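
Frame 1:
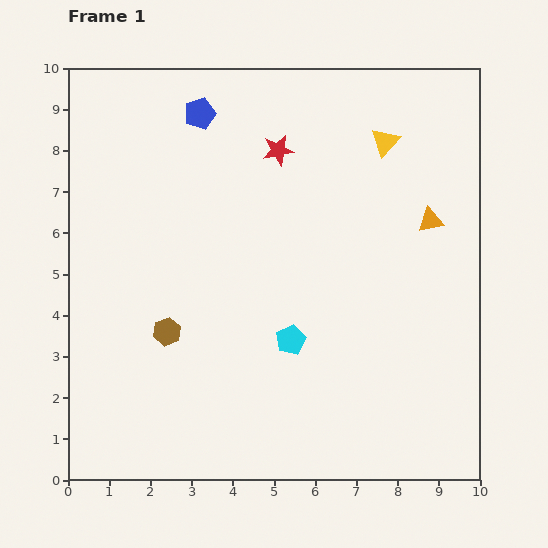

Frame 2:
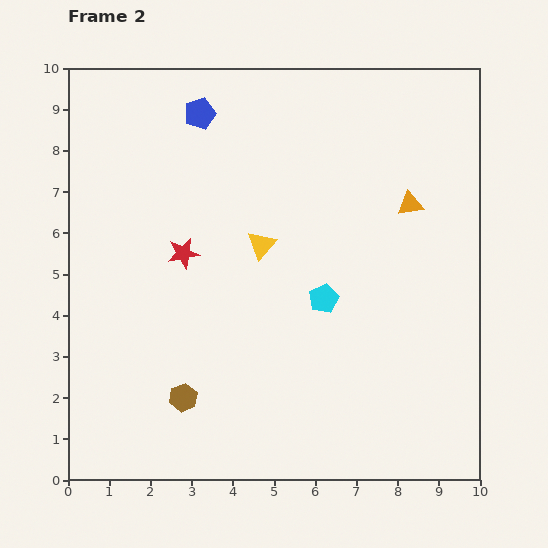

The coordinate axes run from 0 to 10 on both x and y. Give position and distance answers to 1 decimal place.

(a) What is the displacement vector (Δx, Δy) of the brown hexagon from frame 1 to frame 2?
(0.4, -1.6)

The brown hexagon was at (2.4, 3.6) in frame 1 and (2.8, 2.0) in frame 2.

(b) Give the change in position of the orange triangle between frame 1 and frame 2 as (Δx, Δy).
(-0.5, 0.4)

The orange triangle was at (8.8, 6.3) in frame 1 and (8.3, 6.7) in frame 2.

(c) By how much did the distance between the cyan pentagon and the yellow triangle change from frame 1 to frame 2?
-3.3

Distance in frame 1: 5.3. Distance in frame 2: 2.0.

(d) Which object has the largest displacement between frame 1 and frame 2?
the yellow triangle

(moved 3.9; next 3.4)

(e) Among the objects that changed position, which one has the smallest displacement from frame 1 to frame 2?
the orange triangle

(moved 0.6)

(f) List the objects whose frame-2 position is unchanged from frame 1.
the blue pentagon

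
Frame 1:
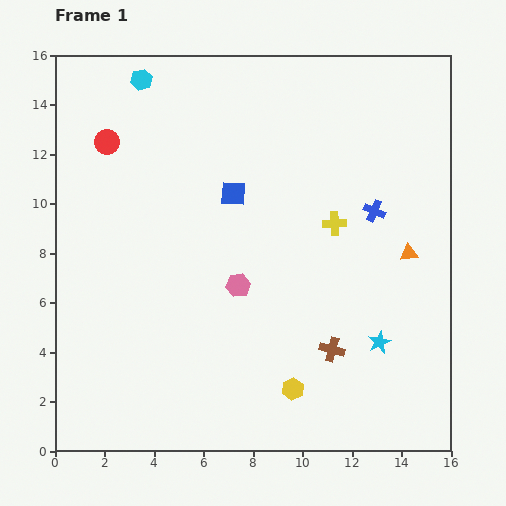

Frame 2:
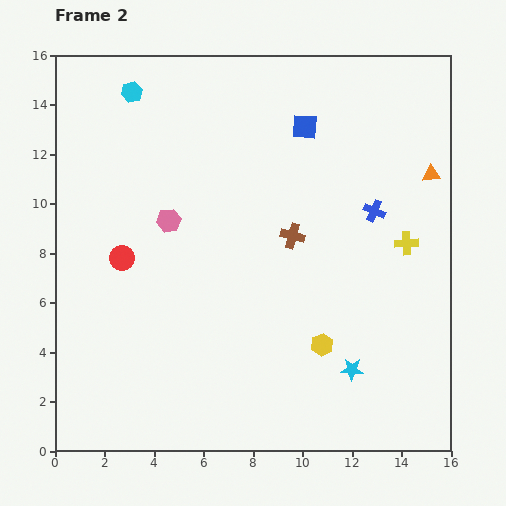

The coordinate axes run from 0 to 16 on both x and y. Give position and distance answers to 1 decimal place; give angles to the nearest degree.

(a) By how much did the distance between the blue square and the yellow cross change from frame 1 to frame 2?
+1.9

Distance in frame 1: 4.3. Distance in frame 2: 6.2.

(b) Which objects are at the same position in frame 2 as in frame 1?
the blue cross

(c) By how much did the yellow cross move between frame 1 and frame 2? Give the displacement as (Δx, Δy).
(2.9, -0.8)

The yellow cross was at (11.3, 9.2) in frame 1 and (14.2, 8.4) in frame 2.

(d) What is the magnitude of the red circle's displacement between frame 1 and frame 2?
4.7

The red circle moved from (2.1, 12.5) to (2.7, 7.8), a distance of √(0.6² + 4.7²) ≈ 4.7.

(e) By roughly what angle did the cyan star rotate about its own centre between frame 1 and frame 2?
28° clockwise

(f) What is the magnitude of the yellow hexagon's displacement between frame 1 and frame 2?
2.2

The yellow hexagon moved from (9.6, 2.5) to (10.8, 4.3), a distance of √(1.2² + 1.8²) ≈ 2.2.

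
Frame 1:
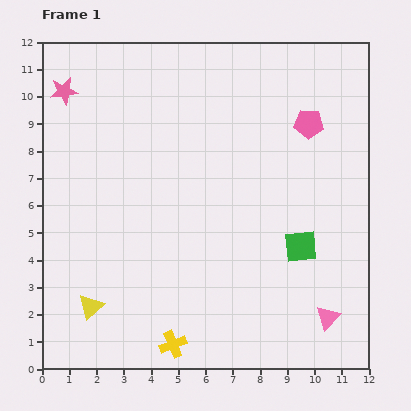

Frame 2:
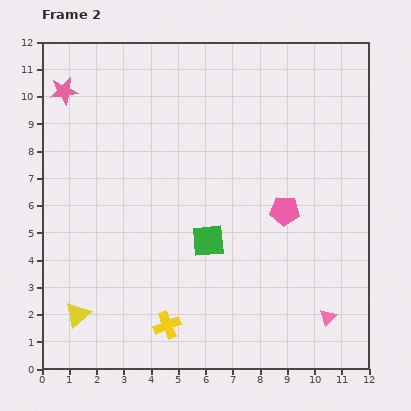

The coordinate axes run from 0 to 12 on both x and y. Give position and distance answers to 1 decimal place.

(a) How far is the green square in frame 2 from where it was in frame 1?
3.4

The green square moved from (9.5, 4.5) to (6.1, 4.7), a distance of √(3.4² + 0.2²) ≈ 3.4.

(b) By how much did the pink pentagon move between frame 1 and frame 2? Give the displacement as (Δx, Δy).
(-0.9, -3.2)

The pink pentagon was at (9.8, 9.0) in frame 1 and (8.9, 5.8) in frame 2.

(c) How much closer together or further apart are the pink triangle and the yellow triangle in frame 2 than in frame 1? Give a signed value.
+0.5

Distance in frame 1: 8.7. Distance in frame 2: 9.2.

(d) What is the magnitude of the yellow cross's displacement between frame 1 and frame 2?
0.7

The yellow cross moved from (4.8, 0.9) to (4.6, 1.6), a distance of √(0.2² + 0.7²) ≈ 0.7.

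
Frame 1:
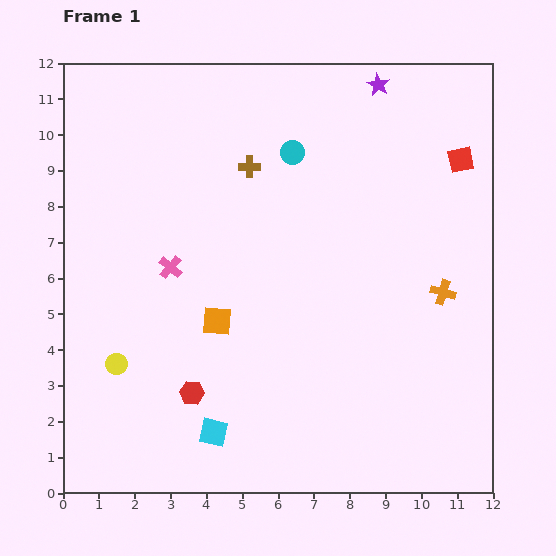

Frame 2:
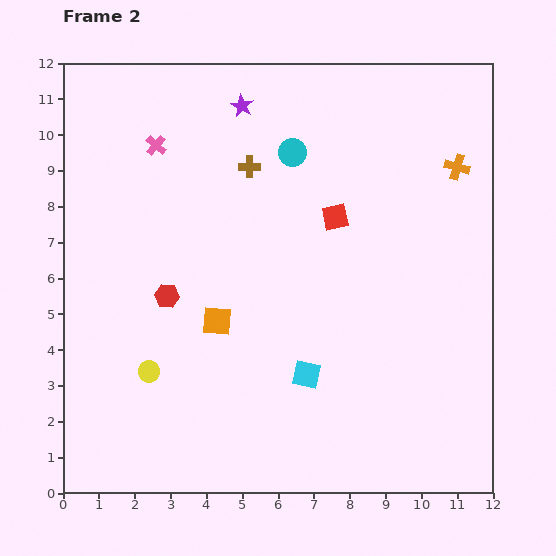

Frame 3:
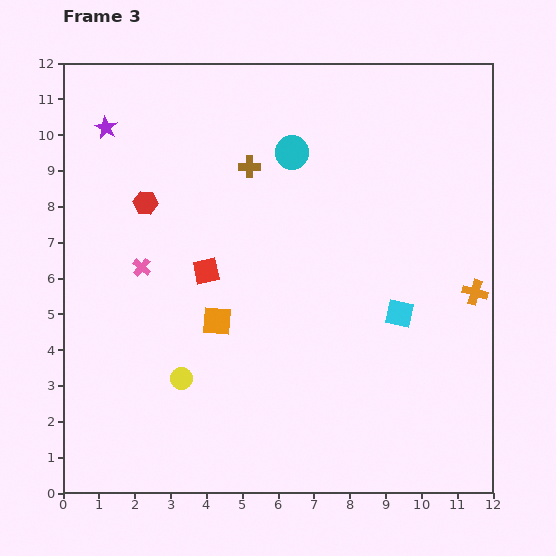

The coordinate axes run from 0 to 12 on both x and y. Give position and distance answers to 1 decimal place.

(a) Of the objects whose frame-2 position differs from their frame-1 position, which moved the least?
the yellow circle

(moved 0.9)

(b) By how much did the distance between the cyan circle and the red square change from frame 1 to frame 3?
-0.6

Distance in frame 1: 4.7. Distance in frame 3: 4.1.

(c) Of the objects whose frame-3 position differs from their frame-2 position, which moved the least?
the yellow circle

(moved 0.9)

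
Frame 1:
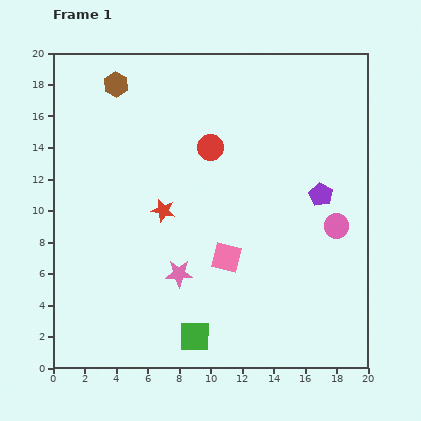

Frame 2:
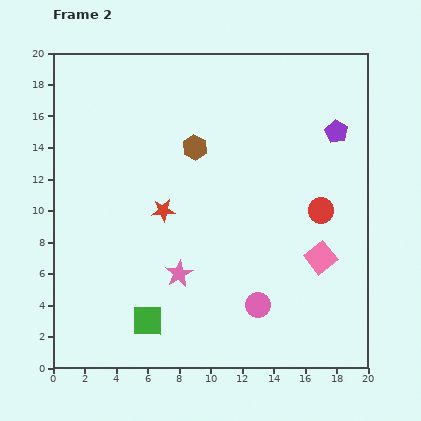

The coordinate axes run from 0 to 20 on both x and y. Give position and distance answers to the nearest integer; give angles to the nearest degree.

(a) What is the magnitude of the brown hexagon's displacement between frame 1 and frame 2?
6

The brown hexagon moved from (4, 18) to (9, 14), a distance of √(5² + 4²) ≈ 6.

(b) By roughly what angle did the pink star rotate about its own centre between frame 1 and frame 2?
28° counter-clockwise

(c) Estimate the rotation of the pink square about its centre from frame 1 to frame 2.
37° clockwise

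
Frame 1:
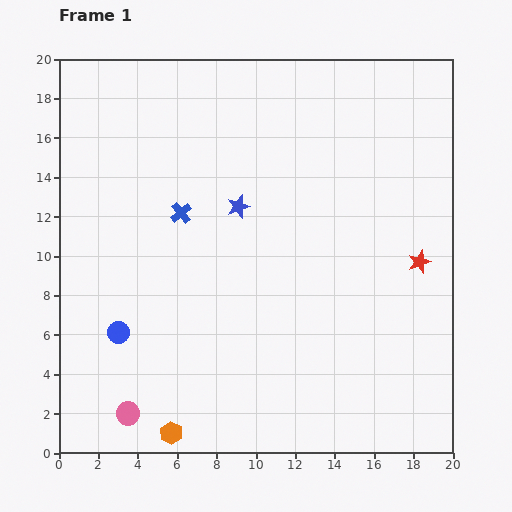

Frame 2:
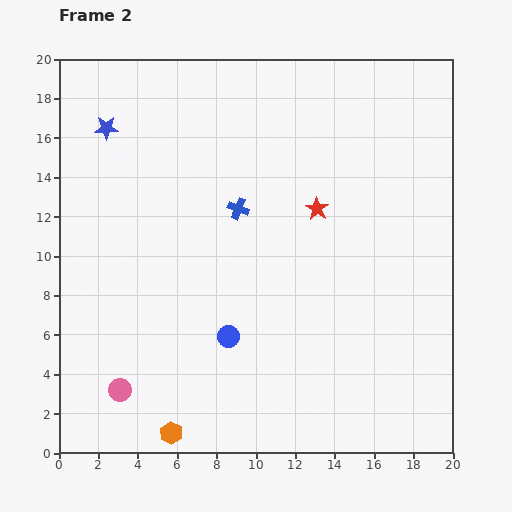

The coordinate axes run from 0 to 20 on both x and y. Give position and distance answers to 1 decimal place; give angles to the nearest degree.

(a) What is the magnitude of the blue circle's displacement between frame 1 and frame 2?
5.6

The blue circle moved from (3.0, 6.1) to (8.6, 5.9), a distance of √(5.6² + 0.2²) ≈ 5.6.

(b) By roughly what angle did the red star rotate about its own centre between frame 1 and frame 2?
20° counter-clockwise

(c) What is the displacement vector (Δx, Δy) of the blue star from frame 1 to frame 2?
(-6.7, 4.0)

The blue star was at (9.1, 12.5) in frame 1 and (2.4, 16.5) in frame 2.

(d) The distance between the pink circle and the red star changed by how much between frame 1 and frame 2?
-3.1

Distance in frame 1: 16.7. Distance in frame 2: 13.6.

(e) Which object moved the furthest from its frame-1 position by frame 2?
the blue star

(moved 7.8; next 5.9)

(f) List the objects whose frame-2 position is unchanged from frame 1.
the orange hexagon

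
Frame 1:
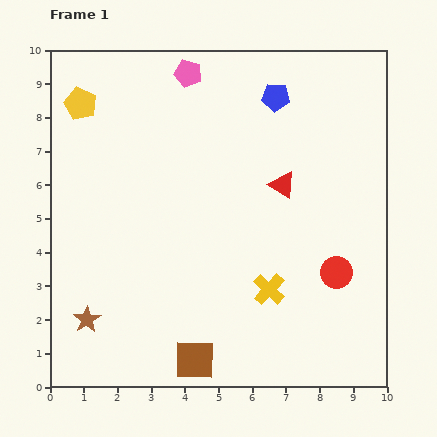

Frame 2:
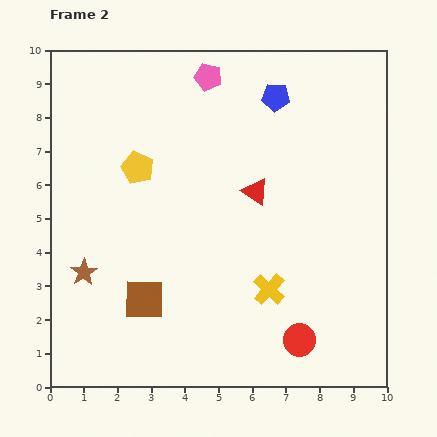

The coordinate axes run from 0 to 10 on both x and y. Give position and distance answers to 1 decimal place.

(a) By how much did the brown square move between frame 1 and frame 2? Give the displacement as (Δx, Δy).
(-1.5, 1.8)

The brown square was at (4.3, 0.8) in frame 1 and (2.8, 2.6) in frame 2.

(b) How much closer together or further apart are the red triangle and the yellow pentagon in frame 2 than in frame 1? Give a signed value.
-2.9

Distance in frame 1: 6.5. Distance in frame 2: 3.6.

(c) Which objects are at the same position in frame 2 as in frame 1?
the yellow cross, the blue pentagon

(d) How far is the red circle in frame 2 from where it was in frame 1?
2.3

The red circle moved from (8.5, 3.4) to (7.4, 1.4), a distance of √(1.1² + 2.0²) ≈ 2.3.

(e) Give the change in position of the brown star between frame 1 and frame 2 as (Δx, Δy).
(-0.1, 1.4)

The brown star was at (1.1, 2.0) in frame 1 and (1.0, 3.4) in frame 2.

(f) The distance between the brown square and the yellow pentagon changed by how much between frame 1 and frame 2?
-4.4

Distance in frame 1: 8.3. Distance in frame 2: 3.9.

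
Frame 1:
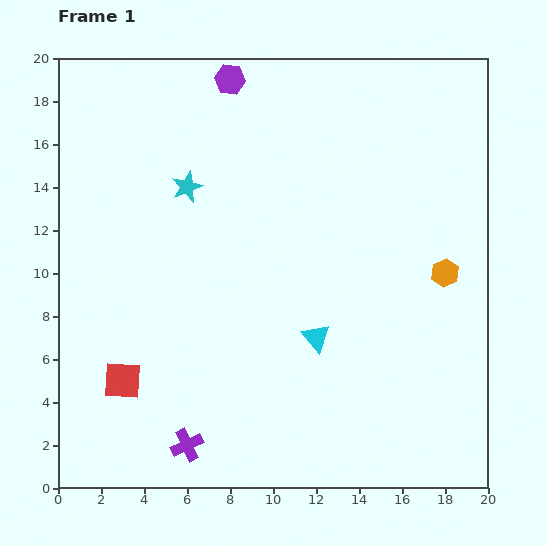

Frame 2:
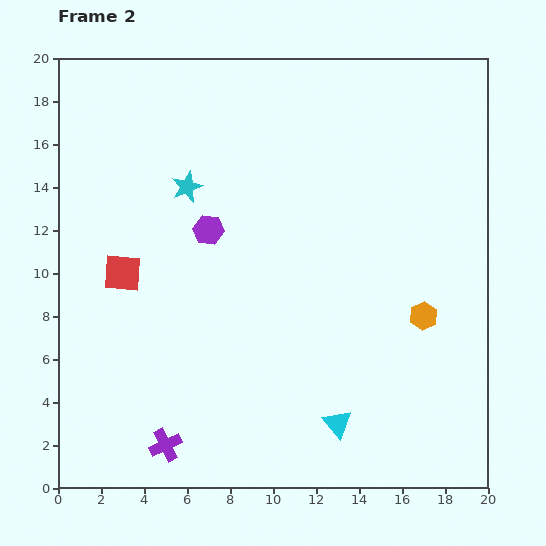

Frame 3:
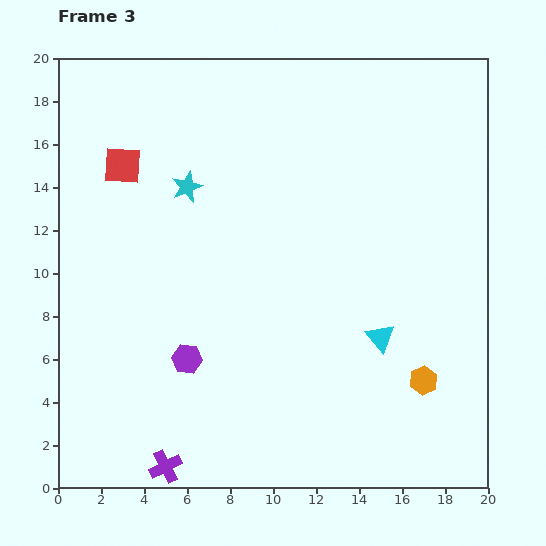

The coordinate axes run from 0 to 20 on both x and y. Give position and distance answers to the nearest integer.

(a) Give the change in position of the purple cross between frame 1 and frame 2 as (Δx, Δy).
(-1, 0)

The purple cross was at (6, 2) in frame 1 and (5, 2) in frame 2.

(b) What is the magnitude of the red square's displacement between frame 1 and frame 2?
5

The red square moved from (3, 5) to (3, 10), a distance of √(0² + 5²) ≈ 5.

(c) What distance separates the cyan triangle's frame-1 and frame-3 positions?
3

The cyan triangle moved from (12, 7) to (15, 7), a distance of √(3² + 0²) ≈ 3.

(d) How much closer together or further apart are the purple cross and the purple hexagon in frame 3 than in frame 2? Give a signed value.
-5

Distance in frame 2: 10. Distance in frame 3: 5.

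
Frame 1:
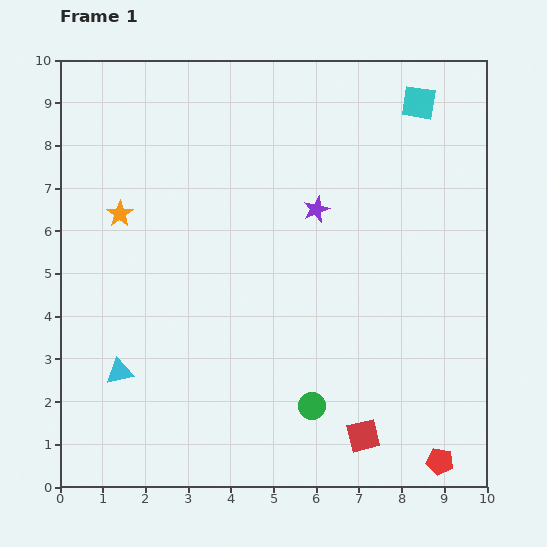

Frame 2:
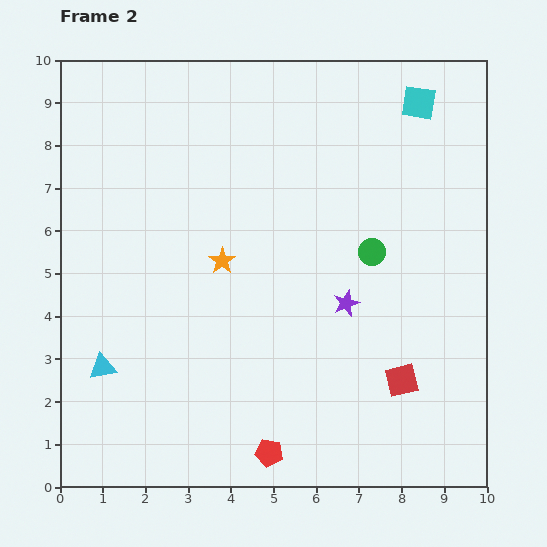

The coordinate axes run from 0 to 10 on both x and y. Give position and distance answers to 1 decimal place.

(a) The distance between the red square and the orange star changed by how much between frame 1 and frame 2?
-2.7

Distance in frame 1: 7.7. Distance in frame 2: 5.0.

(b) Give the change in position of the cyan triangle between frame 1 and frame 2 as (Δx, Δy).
(-0.4, 0.1)

The cyan triangle was at (1.4, 2.7) in frame 1 and (1.0, 2.8) in frame 2.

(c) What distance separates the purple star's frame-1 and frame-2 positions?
2.3

The purple star moved from (6.0, 6.5) to (6.7, 4.3), a distance of √(0.7² + 2.2²) ≈ 2.3.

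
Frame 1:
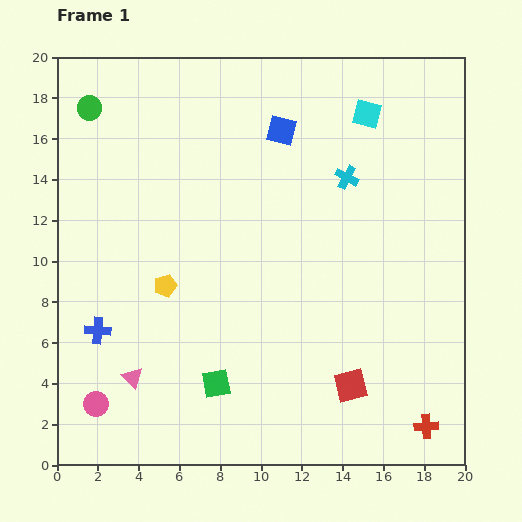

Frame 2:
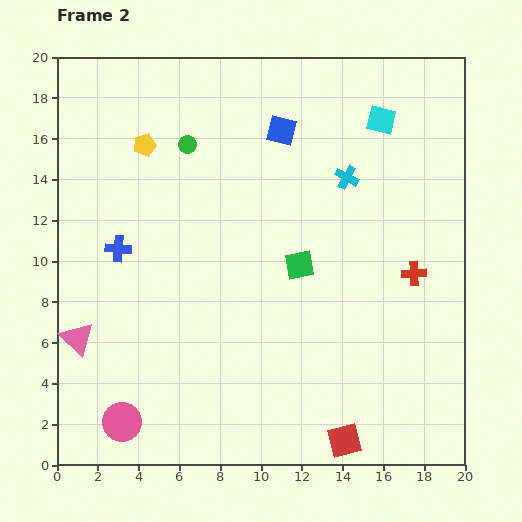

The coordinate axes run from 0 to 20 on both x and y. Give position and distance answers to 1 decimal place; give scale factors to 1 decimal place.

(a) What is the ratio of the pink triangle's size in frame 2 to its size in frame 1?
1.7×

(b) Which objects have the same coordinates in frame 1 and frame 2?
the blue square, the cyan cross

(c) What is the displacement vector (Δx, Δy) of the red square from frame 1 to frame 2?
(-0.3, -2.7)

The red square was at (14.4, 3.9) in frame 1 and (14.1, 1.2) in frame 2.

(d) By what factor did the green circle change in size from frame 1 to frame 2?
0.7×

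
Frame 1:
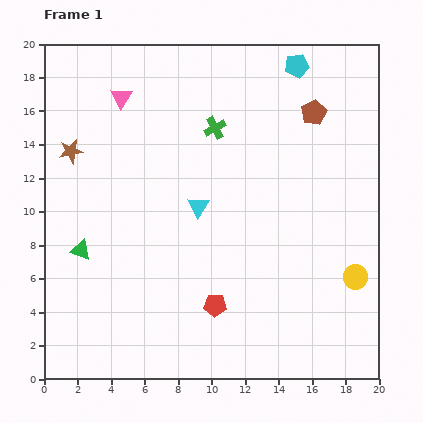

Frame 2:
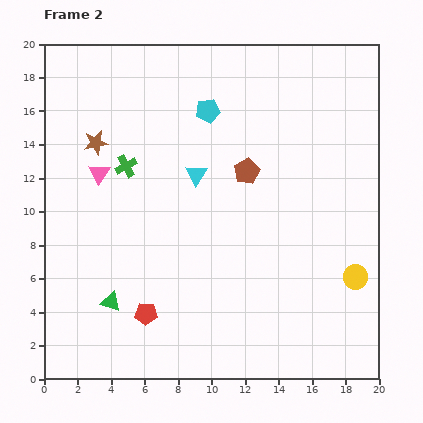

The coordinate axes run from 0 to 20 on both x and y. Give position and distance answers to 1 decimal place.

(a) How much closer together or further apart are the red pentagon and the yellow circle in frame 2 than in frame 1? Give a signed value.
+4.1

Distance in frame 1: 8.6. Distance in frame 2: 12.7.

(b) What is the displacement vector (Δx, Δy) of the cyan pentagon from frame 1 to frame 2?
(-5.3, -2.7)

The cyan pentagon was at (15.1, 18.7) in frame 1 and (9.8, 16.0) in frame 2.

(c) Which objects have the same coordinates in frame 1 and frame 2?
the yellow circle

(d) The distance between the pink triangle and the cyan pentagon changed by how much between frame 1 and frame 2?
-3.2

Distance in frame 1: 10.7. Distance in frame 2: 7.5.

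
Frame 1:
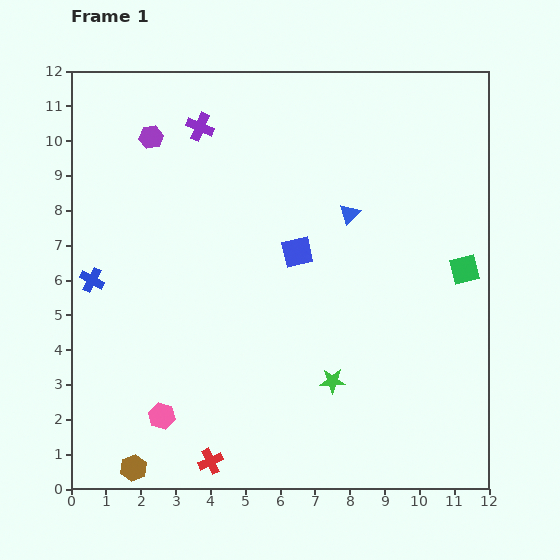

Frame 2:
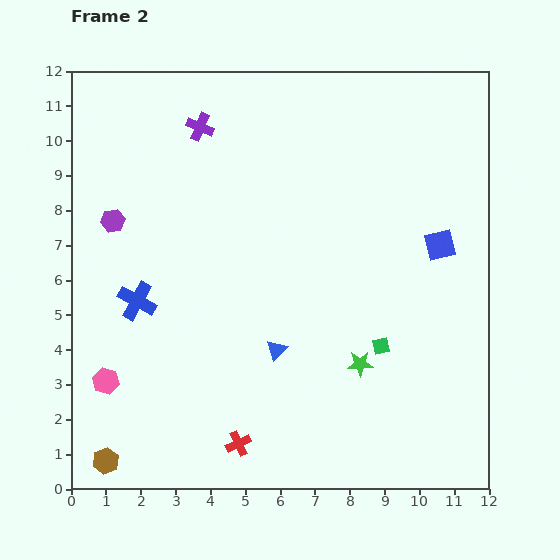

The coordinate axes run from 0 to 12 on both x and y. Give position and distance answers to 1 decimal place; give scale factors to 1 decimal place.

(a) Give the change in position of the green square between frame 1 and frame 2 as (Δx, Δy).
(-2.4, -2.2)

The green square was at (11.3, 6.3) in frame 1 and (8.9, 4.1) in frame 2.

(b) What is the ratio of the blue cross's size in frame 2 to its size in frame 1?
1.6×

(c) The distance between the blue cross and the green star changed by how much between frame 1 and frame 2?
-0.9

Distance in frame 1: 7.5. Distance in frame 2: 6.6.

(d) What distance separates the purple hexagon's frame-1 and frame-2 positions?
2.6

The purple hexagon moved from (2.3, 10.1) to (1.2, 7.7), a distance of √(1.1² + 2.4²) ≈ 2.6.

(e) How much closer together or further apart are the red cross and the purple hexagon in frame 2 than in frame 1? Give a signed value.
-2.2

Distance in frame 1: 9.5. Distance in frame 2: 7.3.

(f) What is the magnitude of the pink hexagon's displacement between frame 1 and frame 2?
1.9

The pink hexagon moved from (2.6, 2.1) to (1.0, 3.1), a distance of √(1.6² + 1.0²) ≈ 1.9.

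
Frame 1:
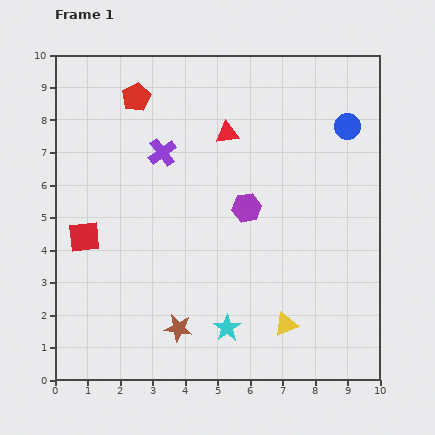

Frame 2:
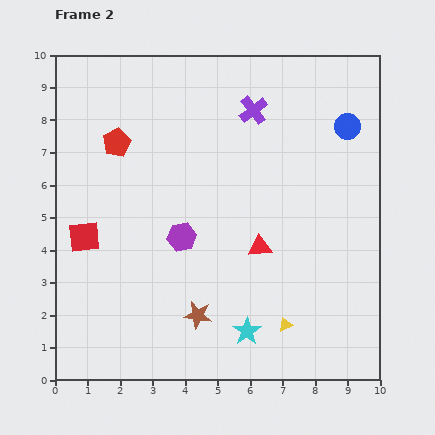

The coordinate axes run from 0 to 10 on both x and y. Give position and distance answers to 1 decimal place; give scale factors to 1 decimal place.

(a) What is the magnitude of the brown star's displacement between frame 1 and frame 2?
0.7

The brown star moved from (3.8, 1.6) to (4.4, 2.0), a distance of √(0.6² + 0.4²) ≈ 0.7.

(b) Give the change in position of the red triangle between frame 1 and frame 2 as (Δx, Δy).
(1.0, -3.5)

The red triangle was at (5.3, 7.6) in frame 1 and (6.3, 4.1) in frame 2.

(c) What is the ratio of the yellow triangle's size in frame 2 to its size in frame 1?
0.6×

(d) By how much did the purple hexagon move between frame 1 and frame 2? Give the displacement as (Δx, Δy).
(-2.0, -0.9)

The purple hexagon was at (5.9, 5.3) in frame 1 and (3.9, 4.4) in frame 2.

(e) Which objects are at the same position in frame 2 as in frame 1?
the yellow triangle, the blue circle, the red square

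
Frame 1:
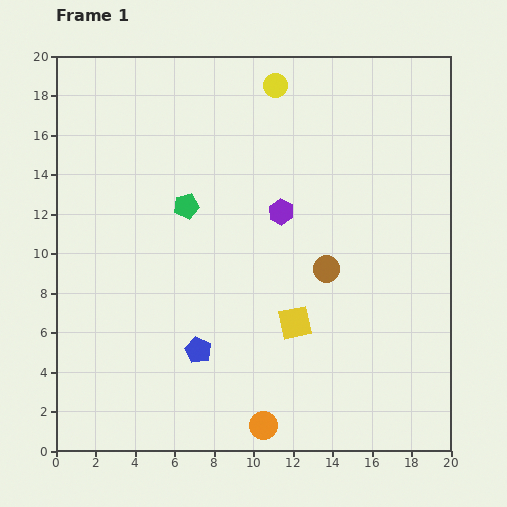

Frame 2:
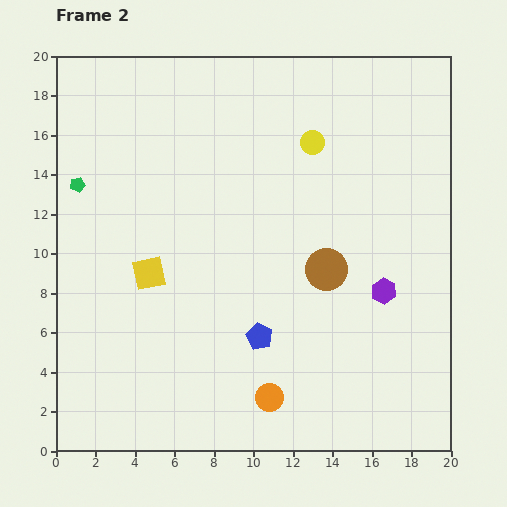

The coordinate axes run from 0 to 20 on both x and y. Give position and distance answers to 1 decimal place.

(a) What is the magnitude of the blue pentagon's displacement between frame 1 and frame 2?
3.2

The blue pentagon moved from (7.2, 5.1) to (10.3, 5.8), a distance of √(3.1² + 0.7²) ≈ 3.2.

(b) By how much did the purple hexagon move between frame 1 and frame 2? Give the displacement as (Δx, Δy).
(5.2, -4.0)

The purple hexagon was at (11.4, 12.1) in frame 1 and (16.6, 8.1) in frame 2.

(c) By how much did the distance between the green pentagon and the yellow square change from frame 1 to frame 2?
-2.3

Distance in frame 1: 8.1. Distance in frame 2: 5.8.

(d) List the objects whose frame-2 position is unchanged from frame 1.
the brown circle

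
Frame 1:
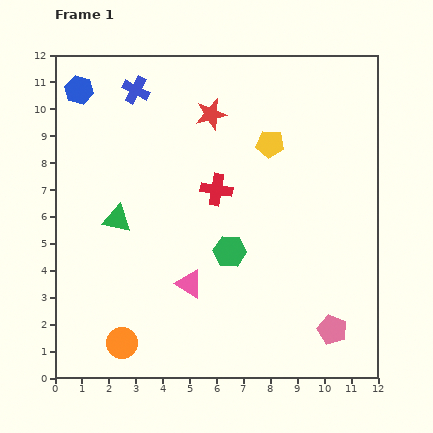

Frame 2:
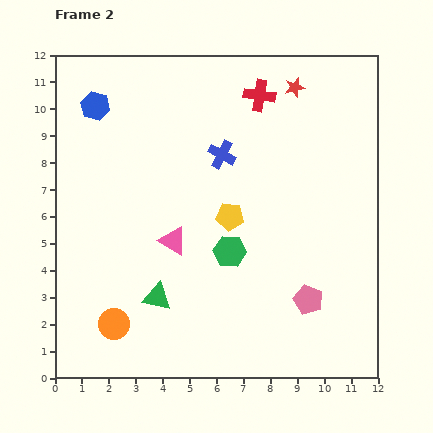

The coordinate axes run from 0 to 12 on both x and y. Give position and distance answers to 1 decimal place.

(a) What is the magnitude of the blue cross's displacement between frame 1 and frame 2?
4.0

The blue cross moved from (3.0, 10.7) to (6.2, 8.3), a distance of √(3.2² + 2.4²) ≈ 4.0.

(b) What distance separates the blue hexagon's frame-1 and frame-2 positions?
0.8

The blue hexagon moved from (0.9, 10.7) to (1.5, 10.1), a distance of √(0.6² + 0.6²) ≈ 0.8.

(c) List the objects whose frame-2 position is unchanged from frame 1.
the green hexagon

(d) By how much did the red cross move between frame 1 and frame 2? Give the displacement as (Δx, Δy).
(1.6, 3.5)

The red cross was at (6.0, 7.0) in frame 1 and (7.6, 10.5) in frame 2.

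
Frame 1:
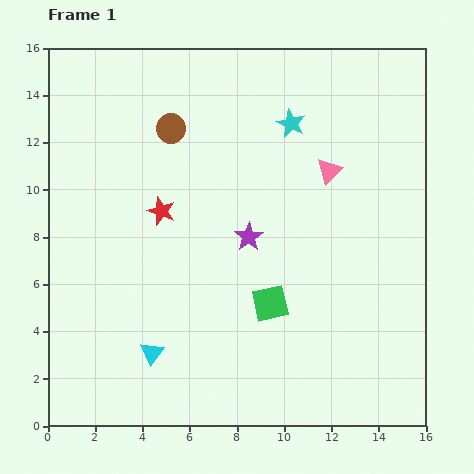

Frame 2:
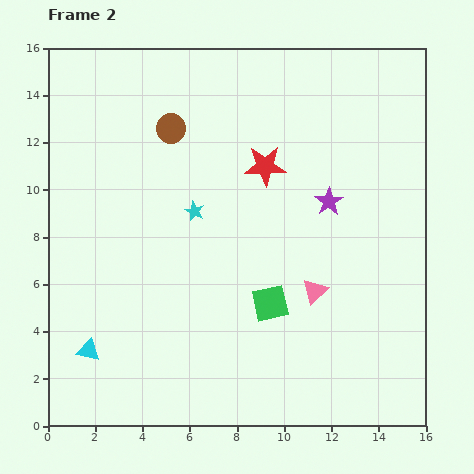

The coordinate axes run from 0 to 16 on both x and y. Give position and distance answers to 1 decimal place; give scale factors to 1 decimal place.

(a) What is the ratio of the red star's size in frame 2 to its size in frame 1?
1.4×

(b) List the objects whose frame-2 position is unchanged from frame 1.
the brown circle, the green square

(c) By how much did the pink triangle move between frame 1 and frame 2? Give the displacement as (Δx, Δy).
(-0.6, -5.1)

The pink triangle was at (11.9, 10.8) in frame 1 and (11.3, 5.7) in frame 2.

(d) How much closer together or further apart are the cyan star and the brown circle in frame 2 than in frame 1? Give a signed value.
-1.5

Distance in frame 1: 5.1. Distance in frame 2: 3.6.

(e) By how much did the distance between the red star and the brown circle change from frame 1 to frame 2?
+0.8

Distance in frame 1: 3.5. Distance in frame 2: 4.3.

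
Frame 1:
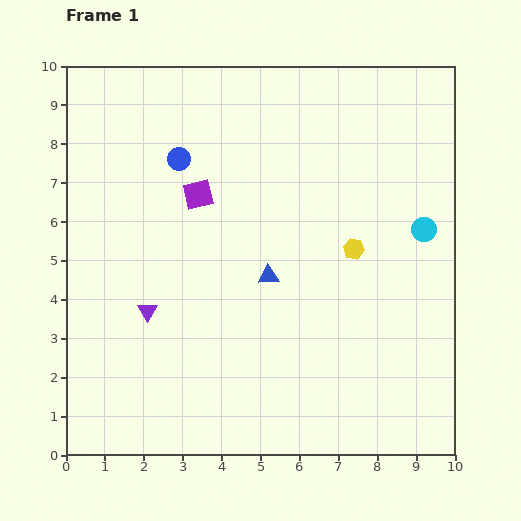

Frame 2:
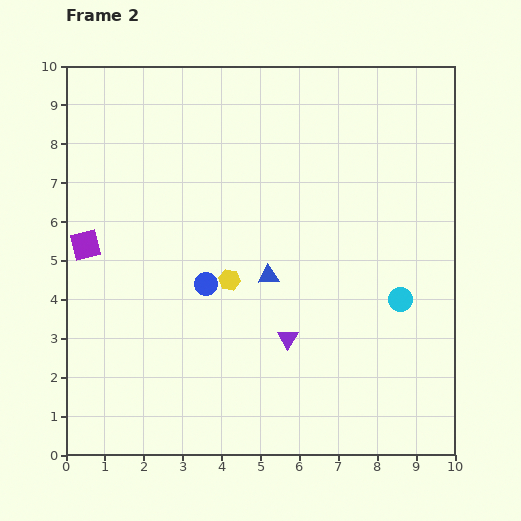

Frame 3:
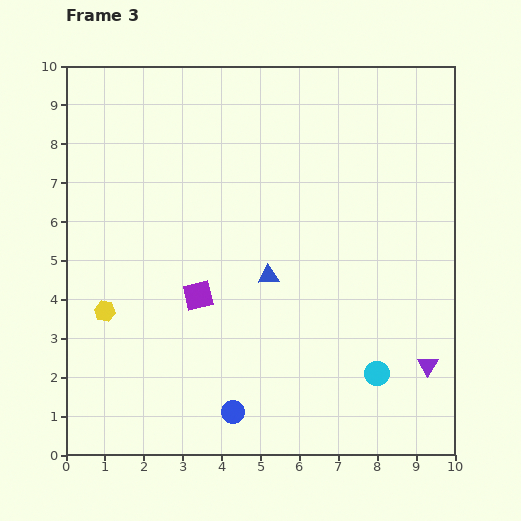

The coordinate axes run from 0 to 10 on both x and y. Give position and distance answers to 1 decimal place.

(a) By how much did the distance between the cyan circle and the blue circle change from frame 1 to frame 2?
-1.6

Distance in frame 1: 6.6. Distance in frame 2: 5.0.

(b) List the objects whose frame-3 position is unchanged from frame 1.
the blue triangle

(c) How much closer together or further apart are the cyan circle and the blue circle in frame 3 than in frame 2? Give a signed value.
-1.2

Distance in frame 2: 5.0. Distance in frame 3: 3.8.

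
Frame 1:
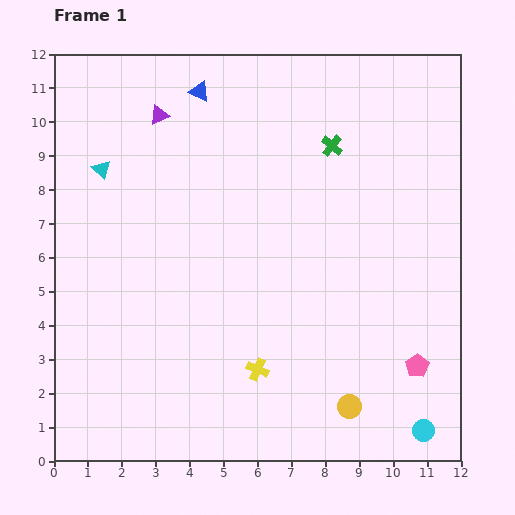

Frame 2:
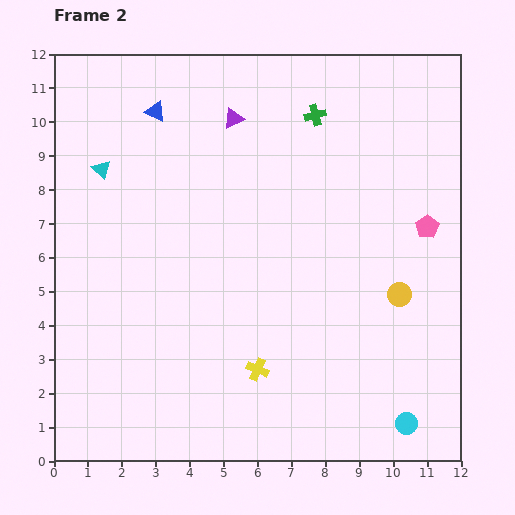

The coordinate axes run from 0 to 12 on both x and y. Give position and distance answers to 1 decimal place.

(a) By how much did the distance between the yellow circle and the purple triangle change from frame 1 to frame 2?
-3.2

Distance in frame 1: 10.3. Distance in frame 2: 7.1.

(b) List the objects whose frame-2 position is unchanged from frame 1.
the cyan triangle, the yellow cross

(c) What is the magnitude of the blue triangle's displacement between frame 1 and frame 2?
1.4

The blue triangle moved from (4.3, 10.9) to (3.0, 10.3), a distance of √(1.3² + 0.6²) ≈ 1.4.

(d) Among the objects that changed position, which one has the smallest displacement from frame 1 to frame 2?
the cyan circle

(moved 0.5)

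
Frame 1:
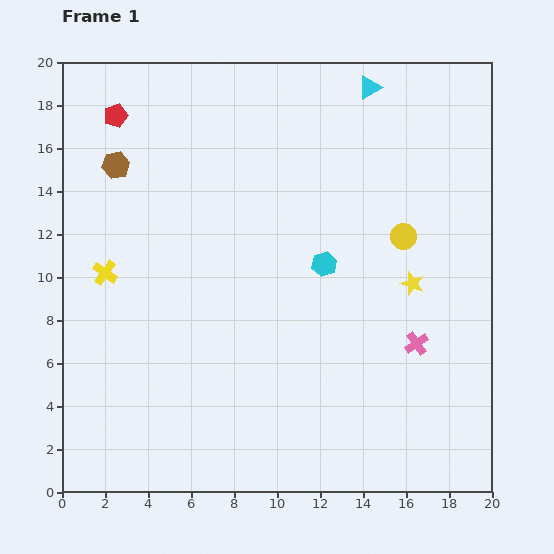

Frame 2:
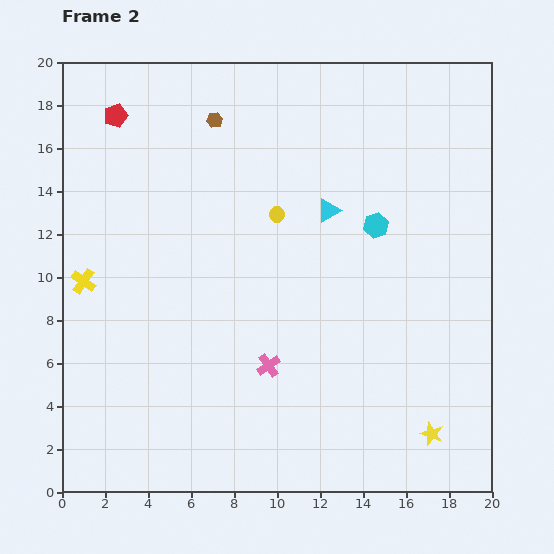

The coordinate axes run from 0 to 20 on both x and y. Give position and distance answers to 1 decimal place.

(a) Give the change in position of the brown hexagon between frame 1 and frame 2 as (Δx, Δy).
(4.6, 2.1)

The brown hexagon was at (2.5, 15.2) in frame 1 and (7.1, 17.3) in frame 2.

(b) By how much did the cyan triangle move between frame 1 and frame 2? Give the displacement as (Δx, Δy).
(-1.9, -5.7)

The cyan triangle was at (14.3, 18.8) in frame 1 and (12.4, 13.1) in frame 2.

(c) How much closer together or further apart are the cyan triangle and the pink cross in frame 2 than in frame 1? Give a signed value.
-4.4

Distance in frame 1: 12.1. Distance in frame 2: 7.7.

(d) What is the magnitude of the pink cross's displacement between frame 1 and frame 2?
7.0

The pink cross moved from (16.5, 6.9) to (9.6, 5.9), a distance of √(6.9² + 1.0²) ≈ 7.0.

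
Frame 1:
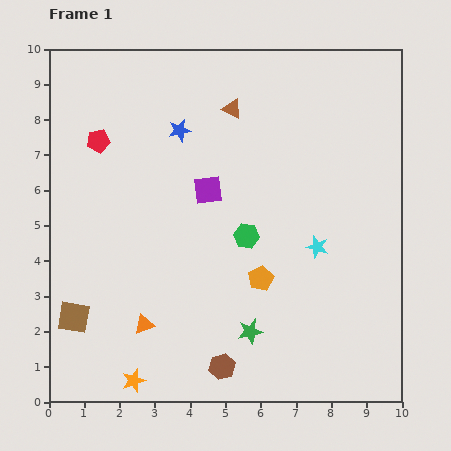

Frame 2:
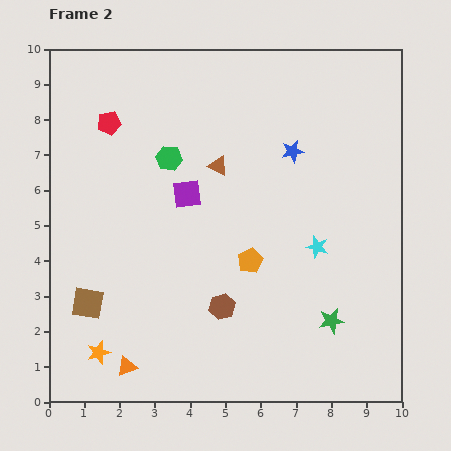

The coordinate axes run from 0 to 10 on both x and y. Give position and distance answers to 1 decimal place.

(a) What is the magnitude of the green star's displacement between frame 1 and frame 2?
2.3

The green star moved from (5.7, 2.0) to (8.0, 2.3), a distance of √(2.3² + 0.3²) ≈ 2.3.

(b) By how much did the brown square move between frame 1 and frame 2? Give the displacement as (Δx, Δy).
(0.4, 0.4)

The brown square was at (0.7, 2.4) in frame 1 and (1.1, 2.8) in frame 2.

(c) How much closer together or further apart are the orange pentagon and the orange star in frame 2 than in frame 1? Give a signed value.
+0.4

Distance in frame 1: 4.6. Distance in frame 2: 5.0.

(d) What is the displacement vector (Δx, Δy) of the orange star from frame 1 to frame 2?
(-1.0, 0.8)

The orange star was at (2.4, 0.6) in frame 1 and (1.4, 1.4) in frame 2.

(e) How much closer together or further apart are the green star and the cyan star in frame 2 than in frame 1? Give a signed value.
-1.0

Distance in frame 1: 3.1. Distance in frame 2: 2.1.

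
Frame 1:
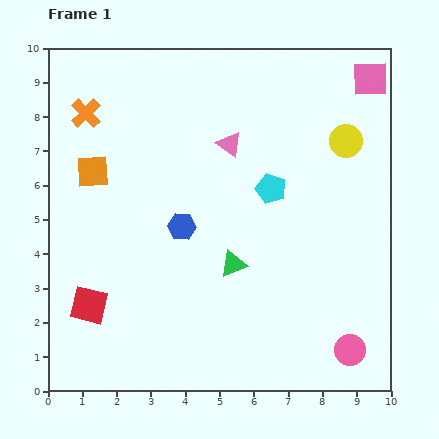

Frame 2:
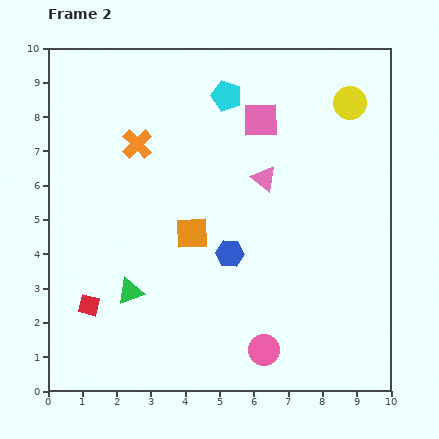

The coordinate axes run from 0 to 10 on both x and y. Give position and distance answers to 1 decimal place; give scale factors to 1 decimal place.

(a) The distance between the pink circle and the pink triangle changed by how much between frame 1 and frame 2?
-1.9

Distance in frame 1: 6.9. Distance in frame 2: 5.0.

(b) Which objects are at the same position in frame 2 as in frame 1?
the red square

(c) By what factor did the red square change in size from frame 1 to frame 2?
0.6×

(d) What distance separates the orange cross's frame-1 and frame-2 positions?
1.7

The orange cross moved from (1.1, 8.1) to (2.6, 7.2), a distance of √(1.5² + 0.9²) ≈ 1.7.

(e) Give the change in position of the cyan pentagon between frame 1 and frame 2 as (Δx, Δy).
(-1.3, 2.7)

The cyan pentagon was at (6.5, 5.9) in frame 1 and (5.2, 8.6) in frame 2.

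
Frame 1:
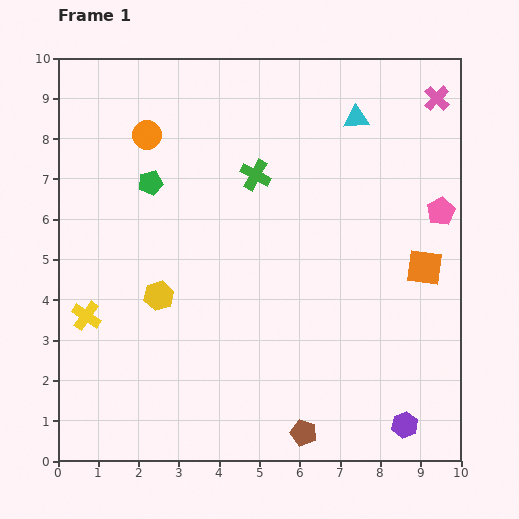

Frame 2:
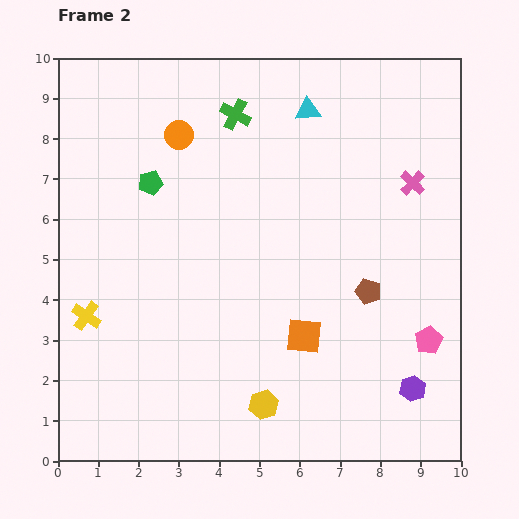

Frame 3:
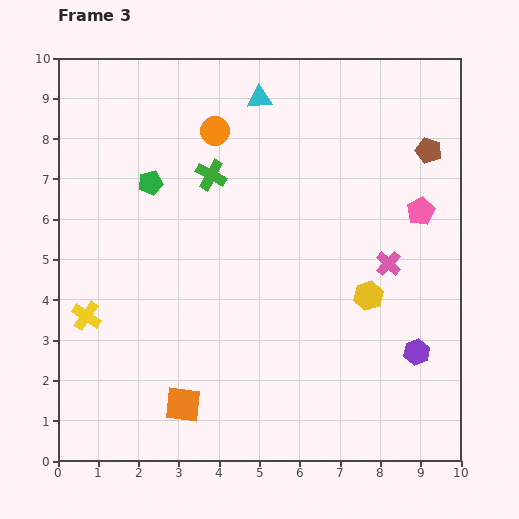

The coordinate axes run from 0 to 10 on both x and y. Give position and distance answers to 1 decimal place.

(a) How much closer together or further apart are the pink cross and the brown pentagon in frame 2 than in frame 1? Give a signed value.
-6.0

Distance in frame 1: 8.9. Distance in frame 2: 2.9.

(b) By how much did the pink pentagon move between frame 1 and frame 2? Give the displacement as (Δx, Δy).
(-0.3, -3.2)

The pink pentagon was at (9.5, 6.2) in frame 1 and (9.2, 3.0) in frame 2.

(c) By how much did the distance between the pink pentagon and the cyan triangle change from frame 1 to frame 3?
+1.8

Distance in frame 1: 3.1. Distance in frame 3: 4.9.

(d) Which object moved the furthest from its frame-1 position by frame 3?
the brown pentagon

(moved 7.7; next 6.9)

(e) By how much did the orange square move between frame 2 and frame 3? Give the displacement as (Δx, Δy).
(-3.0, -1.7)

The orange square was at (6.1, 3.1) in frame 2 and (3.1, 1.4) in frame 3.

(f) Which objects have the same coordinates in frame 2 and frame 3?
the green pentagon, the yellow cross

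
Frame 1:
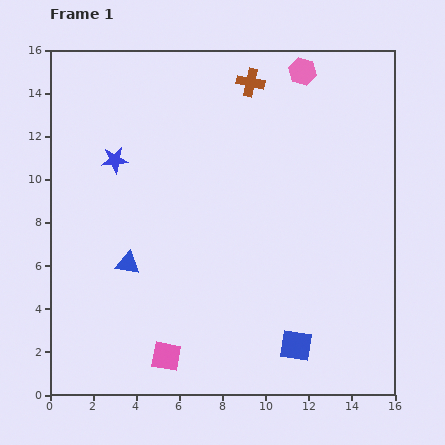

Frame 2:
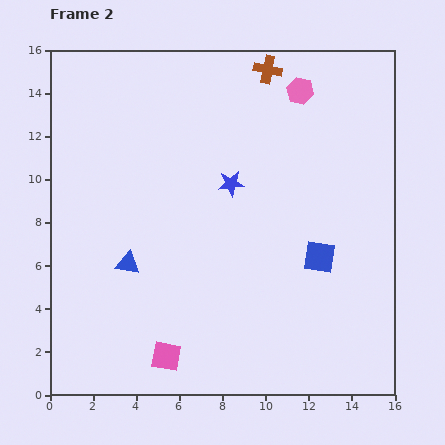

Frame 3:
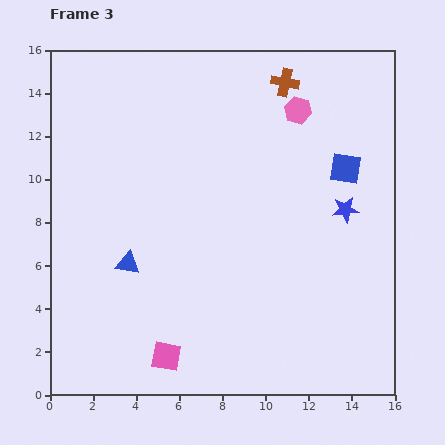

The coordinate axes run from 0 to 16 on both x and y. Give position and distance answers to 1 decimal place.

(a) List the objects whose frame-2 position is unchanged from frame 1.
the pink square, the blue triangle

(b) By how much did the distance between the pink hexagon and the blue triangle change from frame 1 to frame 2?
-0.7

Distance in frame 1: 12.0. Distance in frame 2: 11.3.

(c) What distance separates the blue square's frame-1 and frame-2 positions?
4.2

The blue square moved from (11.4, 2.3) to (12.5, 6.4), a distance of √(1.1² + 4.1²) ≈ 4.2.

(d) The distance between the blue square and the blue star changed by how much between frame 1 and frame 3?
-10.1

Distance in frame 1: 12.0. Distance in frame 3: 1.9.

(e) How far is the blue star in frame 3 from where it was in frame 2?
5.4

The blue star moved from (8.4, 9.8) to (13.7, 8.6), a distance of √(5.3² + 1.2²) ≈ 5.4.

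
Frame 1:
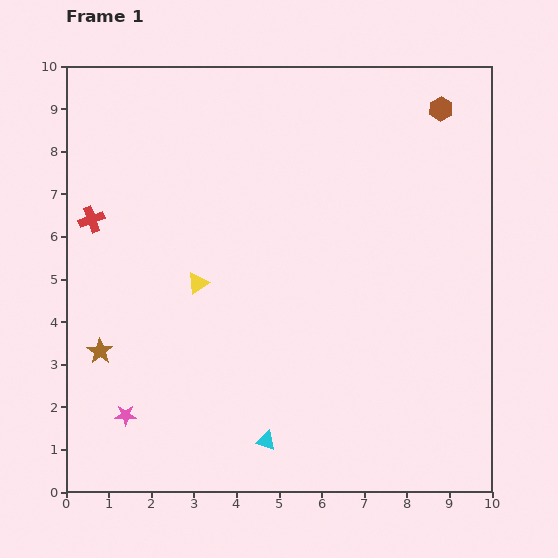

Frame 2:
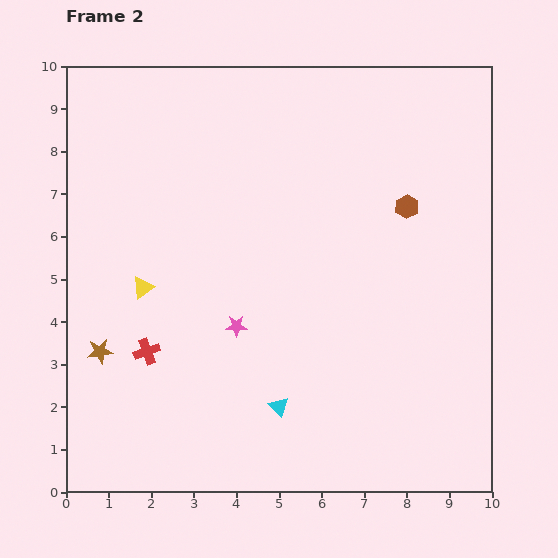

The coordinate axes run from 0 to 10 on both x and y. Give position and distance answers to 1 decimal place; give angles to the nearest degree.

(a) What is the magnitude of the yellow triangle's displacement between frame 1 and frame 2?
1.3

The yellow triangle moved from (3.1, 4.9) to (1.8, 4.8), a distance of √(1.3² + 0.1²) ≈ 1.3.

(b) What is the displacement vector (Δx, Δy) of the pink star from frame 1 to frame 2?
(2.6, 2.1)

The pink star was at (1.4, 1.8) in frame 1 and (4.0, 3.9) in frame 2.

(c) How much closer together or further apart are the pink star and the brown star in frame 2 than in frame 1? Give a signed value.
+1.7

Distance in frame 1: 1.6. Distance in frame 2: 3.3.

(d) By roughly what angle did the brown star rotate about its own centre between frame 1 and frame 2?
29° clockwise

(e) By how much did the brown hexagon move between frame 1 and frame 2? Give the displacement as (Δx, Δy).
(-0.8, -2.3)

The brown hexagon was at (8.8, 9.0) in frame 1 and (8.0, 6.7) in frame 2.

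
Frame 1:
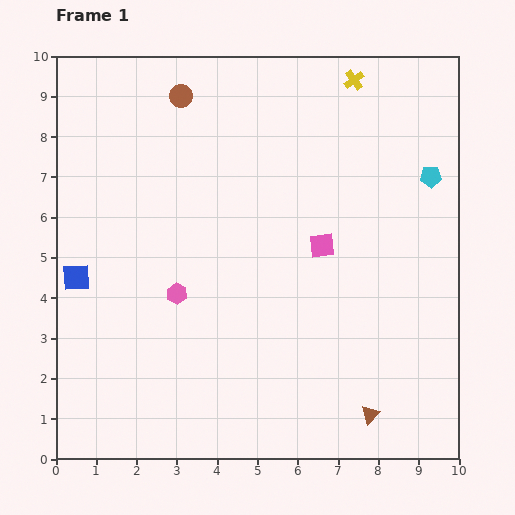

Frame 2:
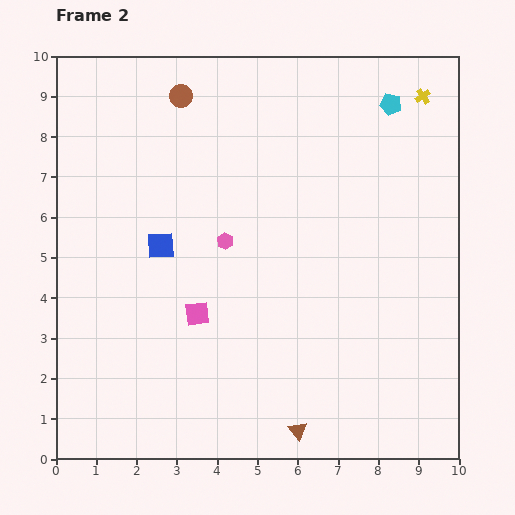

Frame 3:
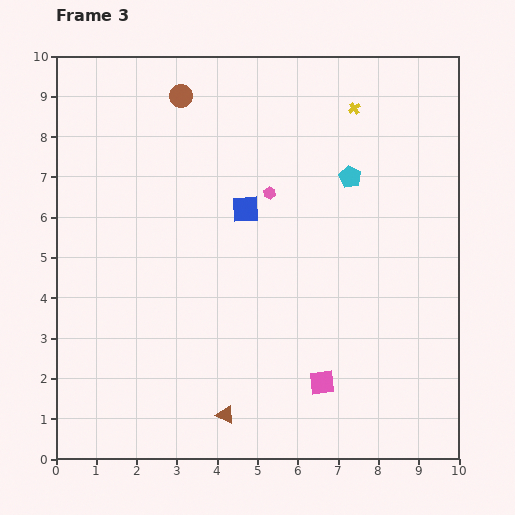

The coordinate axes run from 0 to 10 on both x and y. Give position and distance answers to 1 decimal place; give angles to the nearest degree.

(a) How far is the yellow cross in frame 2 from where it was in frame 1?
1.7

The yellow cross moved from (7.4, 9.4) to (9.1, 9.0), a distance of √(1.7² + 0.4²) ≈ 1.7.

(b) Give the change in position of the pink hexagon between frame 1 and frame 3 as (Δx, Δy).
(2.3, 2.5)

The pink hexagon was at (3.0, 4.1) in frame 1 and (5.3, 6.6) in frame 3.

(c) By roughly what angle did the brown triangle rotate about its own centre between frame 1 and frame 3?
48° counter-clockwise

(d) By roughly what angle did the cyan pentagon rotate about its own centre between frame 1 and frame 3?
30° clockwise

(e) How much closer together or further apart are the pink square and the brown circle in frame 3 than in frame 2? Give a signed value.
+2.5

Distance in frame 2: 5.4. Distance in frame 3: 7.9.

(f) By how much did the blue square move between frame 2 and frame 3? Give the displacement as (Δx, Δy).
(2.1, 0.9)

The blue square was at (2.6, 5.3) in frame 2 and (4.7, 6.2) in frame 3.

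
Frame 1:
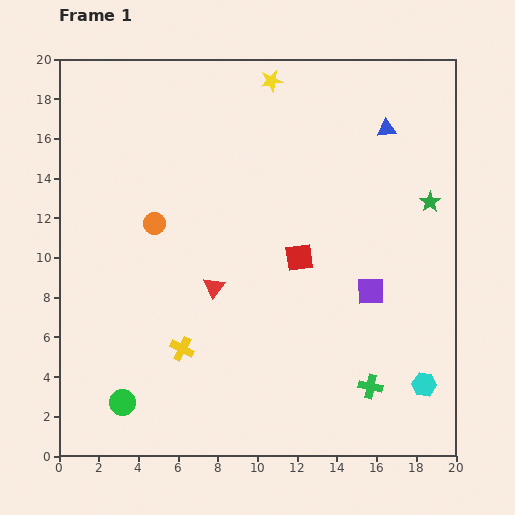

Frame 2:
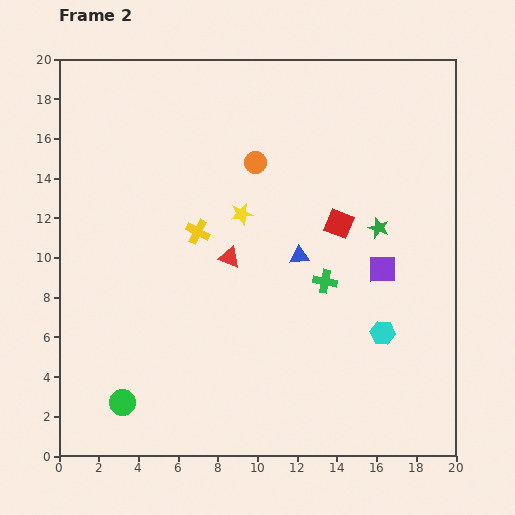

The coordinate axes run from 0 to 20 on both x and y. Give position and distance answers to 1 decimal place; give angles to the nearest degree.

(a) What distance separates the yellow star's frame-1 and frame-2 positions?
6.9

The yellow star moved from (10.7, 18.9) to (9.2, 12.2), a distance of √(1.5² + 6.7²) ≈ 6.9.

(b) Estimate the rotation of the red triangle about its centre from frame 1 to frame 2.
46° counter-clockwise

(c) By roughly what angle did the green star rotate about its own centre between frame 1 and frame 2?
18° counter-clockwise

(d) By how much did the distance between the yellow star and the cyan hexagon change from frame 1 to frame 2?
-7.8

Distance in frame 1: 17.1. Distance in frame 2: 9.3.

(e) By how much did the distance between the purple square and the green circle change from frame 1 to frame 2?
+1.0

Distance in frame 1: 13.7. Distance in frame 2: 14.7.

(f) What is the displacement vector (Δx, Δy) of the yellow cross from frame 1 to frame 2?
(0.8, 5.9)

The yellow cross was at (6.2, 5.4) in frame 1 and (7.0, 11.3) in frame 2.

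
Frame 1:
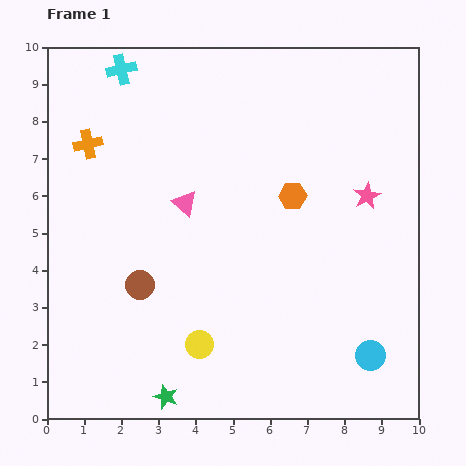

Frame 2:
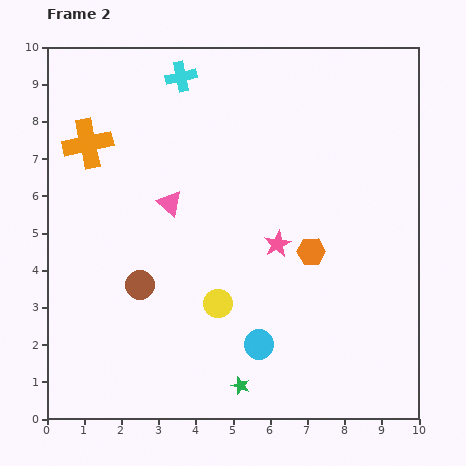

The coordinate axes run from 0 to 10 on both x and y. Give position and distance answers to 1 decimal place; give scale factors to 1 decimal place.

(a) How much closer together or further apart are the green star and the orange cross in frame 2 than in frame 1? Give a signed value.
+0.6

Distance in frame 1: 7.1. Distance in frame 2: 7.7.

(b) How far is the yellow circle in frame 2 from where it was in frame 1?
1.2

The yellow circle moved from (4.1, 2.0) to (4.6, 3.1), a distance of √(0.5² + 1.1²) ≈ 1.2.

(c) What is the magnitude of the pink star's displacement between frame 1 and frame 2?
2.7

The pink star moved from (8.6, 6.0) to (6.2, 4.7), a distance of √(2.4² + 1.3²) ≈ 2.7.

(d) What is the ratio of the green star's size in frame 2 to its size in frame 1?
0.7×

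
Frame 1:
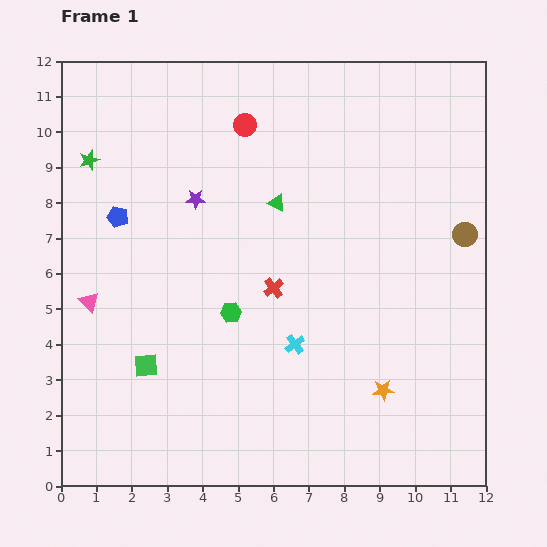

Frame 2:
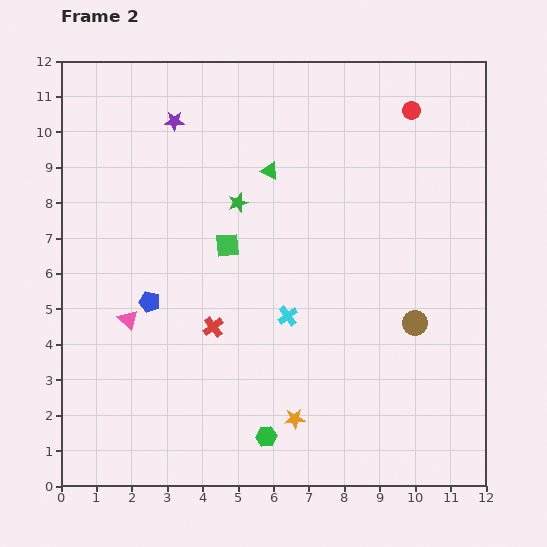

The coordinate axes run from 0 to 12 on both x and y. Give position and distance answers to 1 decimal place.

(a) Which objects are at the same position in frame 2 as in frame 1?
none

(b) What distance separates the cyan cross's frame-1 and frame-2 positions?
0.8

The cyan cross moved from (6.6, 4.0) to (6.4, 4.8), a distance of √(0.2² + 0.8²) ≈ 0.8.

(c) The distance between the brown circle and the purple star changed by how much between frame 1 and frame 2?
+1.2

Distance in frame 1: 7.7. Distance in frame 2: 8.9.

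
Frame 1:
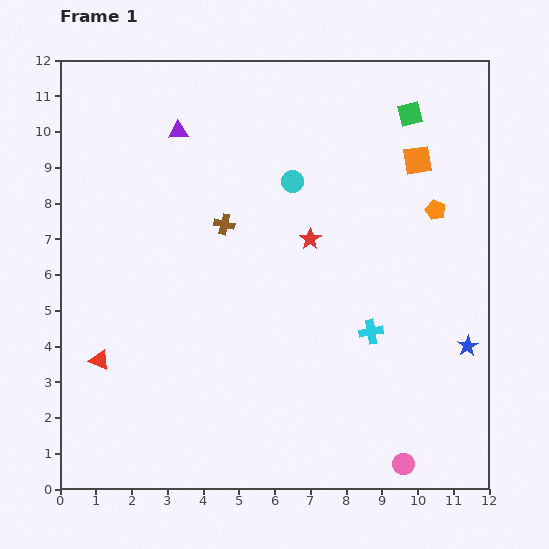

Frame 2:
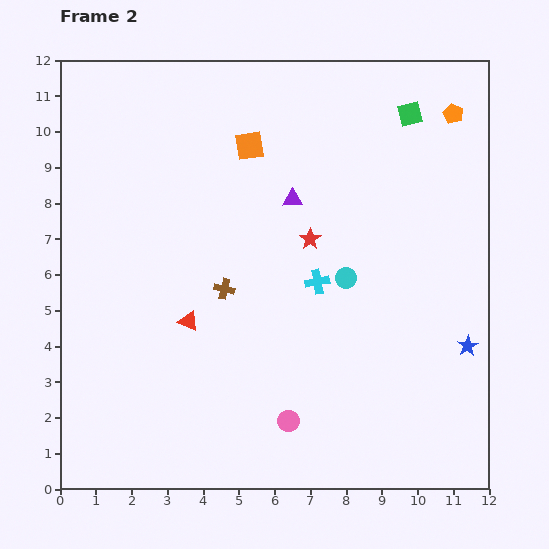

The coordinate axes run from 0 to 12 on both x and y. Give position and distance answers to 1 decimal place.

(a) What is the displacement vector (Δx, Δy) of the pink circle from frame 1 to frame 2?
(-3.2, 1.2)

The pink circle was at (9.6, 0.7) in frame 1 and (6.4, 1.9) in frame 2.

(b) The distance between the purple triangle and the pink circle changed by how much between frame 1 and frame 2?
-5.0

Distance in frame 1: 11.2. Distance in frame 2: 6.2.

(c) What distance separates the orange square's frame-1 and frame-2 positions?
4.7

The orange square moved from (10.0, 9.2) to (5.3, 9.6), a distance of √(4.7² + 0.4²) ≈ 4.7.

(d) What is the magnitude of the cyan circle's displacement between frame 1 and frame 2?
3.1

The cyan circle moved from (6.5, 8.6) to (8.0, 5.9), a distance of √(1.5² + 2.7²) ≈ 3.1.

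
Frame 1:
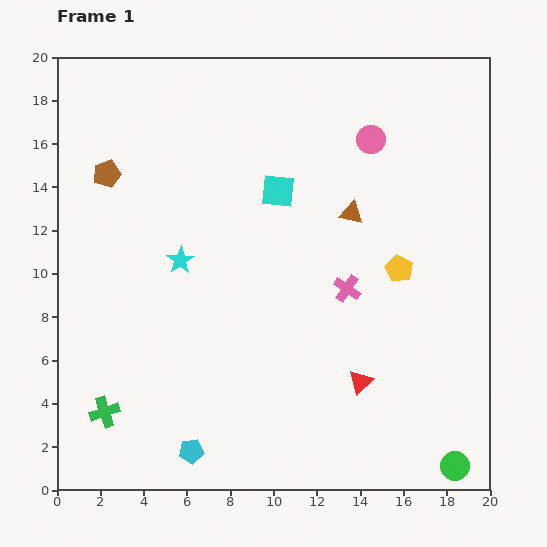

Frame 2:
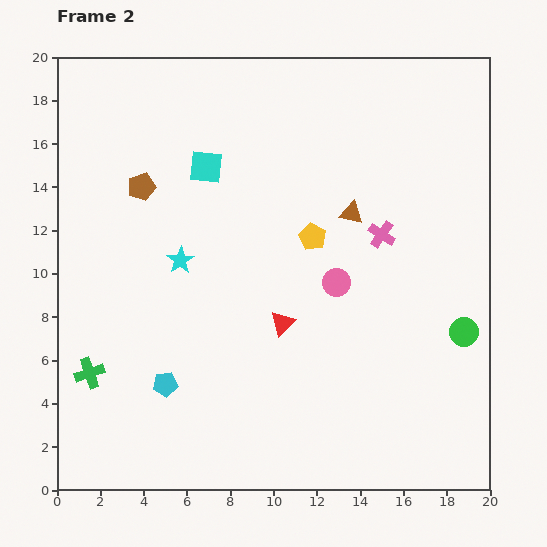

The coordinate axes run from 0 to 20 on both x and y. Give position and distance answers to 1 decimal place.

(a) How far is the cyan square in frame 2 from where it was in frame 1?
3.5

The cyan square moved from (10.2, 13.8) to (6.9, 14.9), a distance of √(3.3² + 1.1²) ≈ 3.5.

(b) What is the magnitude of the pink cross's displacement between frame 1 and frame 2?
3.0

The pink cross moved from (13.4, 9.3) to (15.0, 11.8), a distance of √(1.6² + 2.5²) ≈ 3.0.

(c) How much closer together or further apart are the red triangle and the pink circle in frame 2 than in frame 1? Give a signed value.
-8.1

Distance in frame 1: 11.2. Distance in frame 2: 3.1.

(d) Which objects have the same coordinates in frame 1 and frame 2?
the brown triangle, the cyan star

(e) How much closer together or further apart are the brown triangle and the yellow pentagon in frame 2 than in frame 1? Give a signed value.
-1.3

Distance in frame 1: 3.4. Distance in frame 2: 2.1.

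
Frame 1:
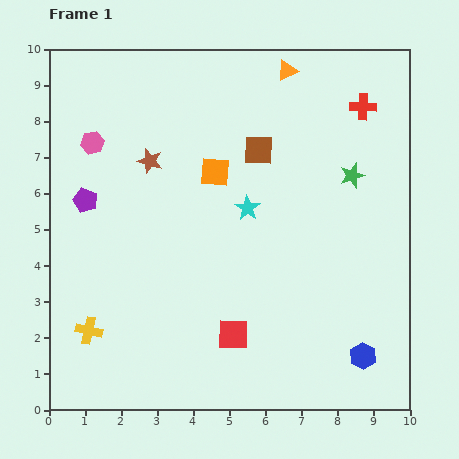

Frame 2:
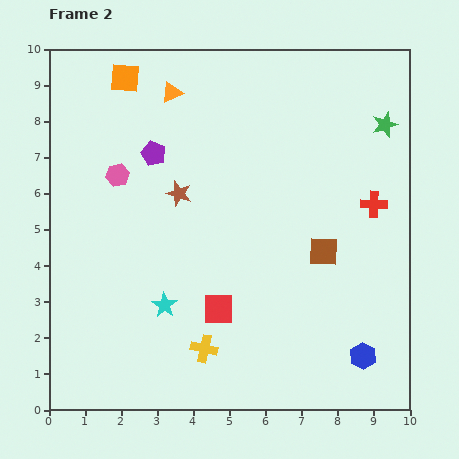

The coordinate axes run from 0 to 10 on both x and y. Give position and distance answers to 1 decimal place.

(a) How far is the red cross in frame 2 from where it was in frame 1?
2.7

The red cross moved from (8.7, 8.4) to (9.0, 5.7), a distance of √(0.3² + 2.7²) ≈ 2.7.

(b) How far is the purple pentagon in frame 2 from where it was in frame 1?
2.3

The purple pentagon moved from (1.0, 5.8) to (2.9, 7.1), a distance of √(1.9² + 1.3²) ≈ 2.3.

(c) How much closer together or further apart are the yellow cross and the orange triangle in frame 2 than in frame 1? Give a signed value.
-1.9

Distance in frame 1: 9.1. Distance in frame 2: 7.2.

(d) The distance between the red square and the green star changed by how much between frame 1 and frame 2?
+1.4

Distance in frame 1: 5.5. Distance in frame 2: 6.9.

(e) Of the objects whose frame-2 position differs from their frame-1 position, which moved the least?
the red square

(moved 0.8)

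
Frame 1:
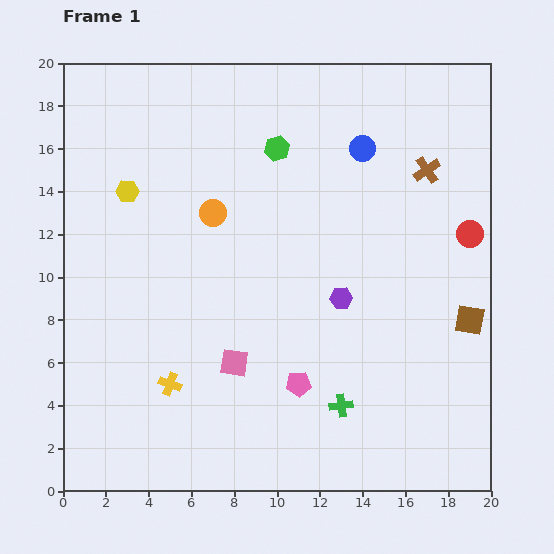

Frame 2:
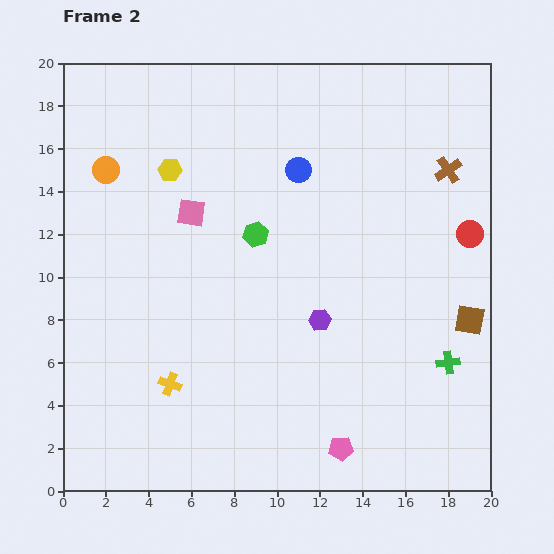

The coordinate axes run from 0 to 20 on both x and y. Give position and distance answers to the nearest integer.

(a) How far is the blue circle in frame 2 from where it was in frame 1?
3

The blue circle moved from (14, 16) to (11, 15), a distance of √(3² + 1²) ≈ 3.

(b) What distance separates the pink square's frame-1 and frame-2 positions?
7

The pink square moved from (8, 6) to (6, 13), a distance of √(2² + 7²) ≈ 7.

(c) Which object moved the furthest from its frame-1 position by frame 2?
the pink square

(moved 7; next 5)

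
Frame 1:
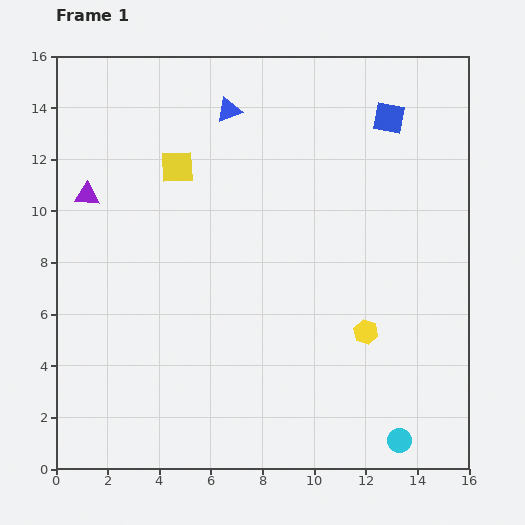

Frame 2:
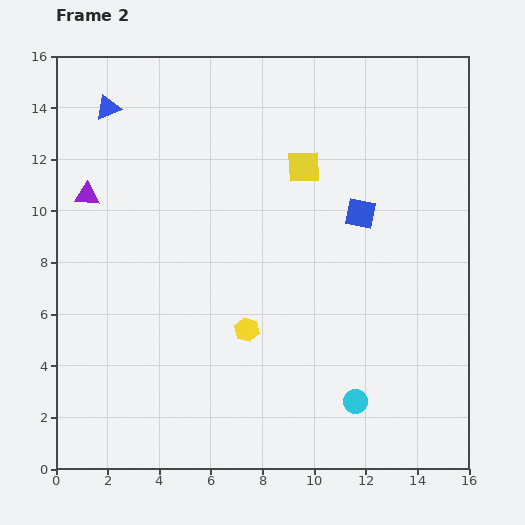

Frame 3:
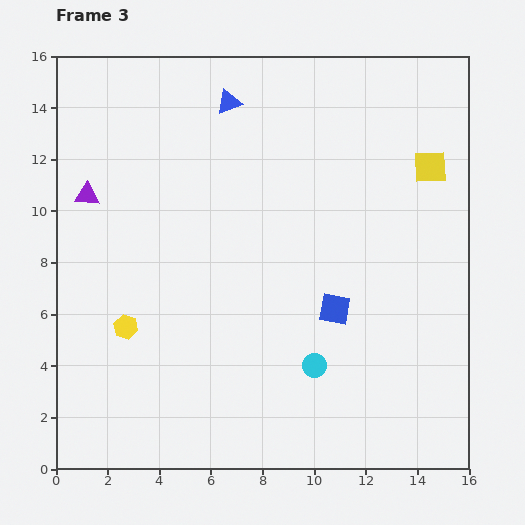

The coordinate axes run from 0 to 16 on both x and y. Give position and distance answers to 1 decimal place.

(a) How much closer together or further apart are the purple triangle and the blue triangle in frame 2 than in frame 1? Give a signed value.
-2.9

Distance in frame 1: 6.4. Distance in frame 2: 3.5.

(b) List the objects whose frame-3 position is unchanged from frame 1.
the purple triangle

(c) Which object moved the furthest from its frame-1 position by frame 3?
the yellow square

(moved 9.8; next 9.3)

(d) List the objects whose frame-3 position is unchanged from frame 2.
the purple triangle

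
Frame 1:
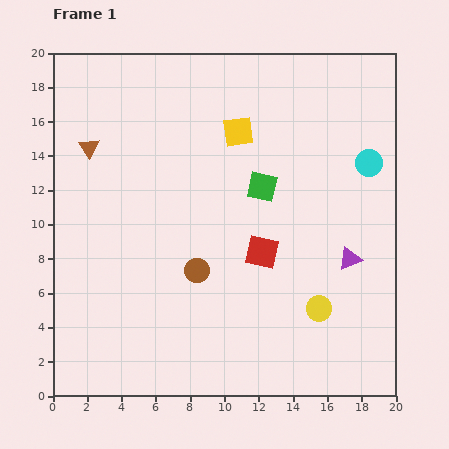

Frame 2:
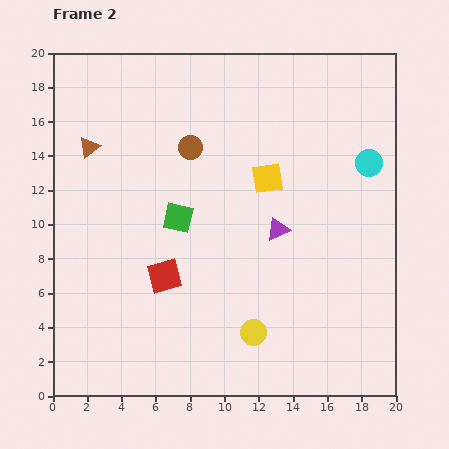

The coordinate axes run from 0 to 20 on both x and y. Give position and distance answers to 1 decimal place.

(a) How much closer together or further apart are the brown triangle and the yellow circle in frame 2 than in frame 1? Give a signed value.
-2.0

Distance in frame 1: 16.4. Distance in frame 2: 14.4.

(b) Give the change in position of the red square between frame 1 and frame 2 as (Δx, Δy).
(-5.7, -1.4)

The red square was at (12.2, 8.4) in frame 1 and (6.5, 7.0) in frame 2.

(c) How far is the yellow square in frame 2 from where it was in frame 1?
3.2

The yellow square moved from (10.8, 15.4) to (12.5, 12.7), a distance of √(1.7² + 2.7²) ≈ 3.2.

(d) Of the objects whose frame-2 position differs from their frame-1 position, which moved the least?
the yellow square

(moved 3.2)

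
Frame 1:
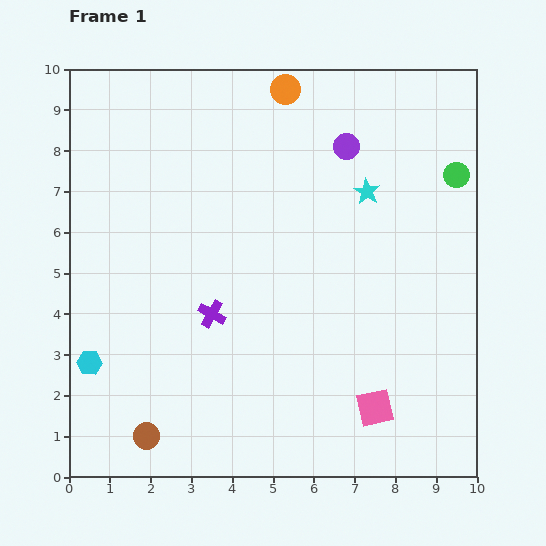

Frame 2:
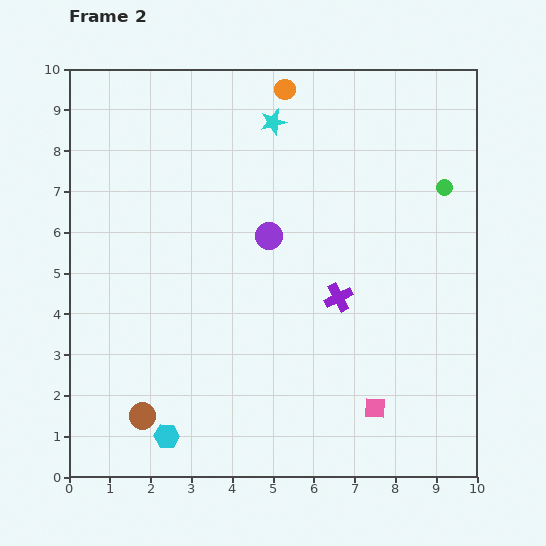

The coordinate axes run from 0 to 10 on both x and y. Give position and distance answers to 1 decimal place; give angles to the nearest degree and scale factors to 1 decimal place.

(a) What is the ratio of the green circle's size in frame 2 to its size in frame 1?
0.6×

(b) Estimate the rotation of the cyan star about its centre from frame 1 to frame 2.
27° clockwise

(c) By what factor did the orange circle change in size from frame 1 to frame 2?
0.7×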